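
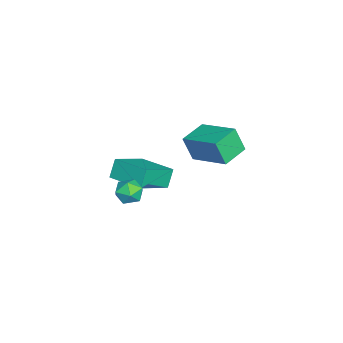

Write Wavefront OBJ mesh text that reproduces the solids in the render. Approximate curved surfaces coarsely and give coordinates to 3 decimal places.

v -1.91 1.179 0.254
v -1.993 0.692 1.531
v -3.12 1.897 0.448
v -3.203 1.41 1.726
v -0.817 2.83 0.954
v -0.9 2.343 2.232
v -2.027 3.548 1.149
v -2.11 3.061 2.426
v -0.18 -0.836 1.371
v 1.151 -1.803 2.281
v 0.787 0.712 1.602
v 2.118 -0.255 2.512
v 0.302 -1.005 0.488
v 1.633 -1.972 1.398
v 1.269 0.543 0.719
v 2.6 -0.424 1.629
v 3.605 -0.163 2.5
v 4.178 -0.574 2.382
v 2.942 -0.926 1.938
v 3.515 -1.337 1.82
v 3.256 -1.265 2.483
v 3.666 -0.794 2.83
v 3.454 -0.706 1.49
v 3.864 -0.235 1.837
v 4.085 -0.91 1.758
v 3.962 -1.256 2.372
v 3.158 -0.244 1.948
v 3.035 -0.59 2.562
f 2 4 1
f 5 2 1
f 1 4 3
f 3 5 1
f 2 8 4
f 6 2 5
f 6 8 2
f 4 8 3
f 7 5 3
f 3 8 7
f 7 6 5
f 8 6 7
f 10 12 9
f 13 10 9
f 9 12 11
f 11 13 9
f 10 16 12
f 14 10 13
f 14 16 10
f 12 16 11
f 15 13 11
f 11 16 15
f 15 14 13
f 16 14 15
f 17 28 22
f 17 22 18
f 17 18 24
f 17 24 27
f 17 27 28
f 18 22 26
f 22 28 21
f 28 27 19
f 27 24 23
f 24 18 25
f 20 26 21
f 20 21 19
f 20 19 23
f 20 23 25
f 20 25 26
f 21 26 22
f 19 21 28
f 23 19 27
f 25 23 24
f 26 25 18



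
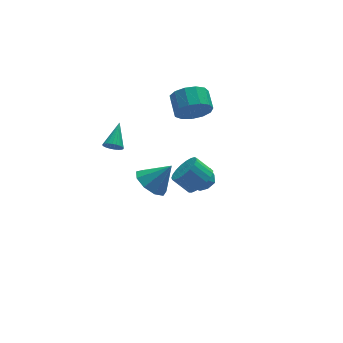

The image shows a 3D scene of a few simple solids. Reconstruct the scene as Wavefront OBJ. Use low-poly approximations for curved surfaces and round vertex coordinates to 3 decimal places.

v -1.505 -4.246 1.549
v -0.918 -4.488 2.228
v -1.647 -3.957 3.049
v -2.235 -3.714 2.371
v -0.782 -4.141 2.124
v -1.511 -3.61 2.945
v -0.771 -3.812 1.921
v -1.5 -3.281 2.742
v -0.887 -3.559 1.653
v -1.616 -3.027 2.474
v -1.111 -3.424 1.368
v -1.84 -2.892 2.189
v -1.402 -3.431 1.114
v -2.131 -2.899 1.935
v -1.711 -3.579 0.935
v -2.44 -3.047 1.756
v -1.985 -3.842 0.862
v -2.714 -3.311 1.684
v -2.176 -4.175 0.909
v -2.905 -3.644 1.73
v -2.251 -4.521 1.066
v -2.98 -3.989 1.887
v -2.197 -4.819 1.306
v -2.926 -4.287 2.128
v -2.023 -5.017 1.589
v -2.752 -4.486 2.41
v -1.76 -5.083 1.865
v -2.489 -4.551 2.686
v -1.453 -5.003 2.086
v -2.182 -4.472 2.907
v -1.155 -4.793 2.215
v -1.884 -4.261 3.036
v -4.356 2.012 0.038
v -3.899 2.004 -0.35
v -3.584 3.228 0.922
v -4.038 2.164 -0.448
v -4.227 2.301 -0.472
v -4.435 2.394 -0.418
v -4.631 2.429 -0.295
v -4.785 2.401 -0.121
v -4.874 2.313 0.077
v -4.884 2.18 0.269
v -4.814 2.021 0.426
v -4.674 1.861 0.524
v -4.486 1.724 0.548
v -4.278 1.631 0.494
v -4.082 1.595 0.371
v -3.928 1.624 0.197
v -3.839 1.711 -0.001
v -3.828 1.845 -0.193
v -0.18 0.634 3.022
v 0.585 0.241 3.692
v 0.725 1.394 4.208
v -0.04 1.786 3.538
v 0.879 0.432 3.187
v 1.018 1.584 3.703
v 0.836 0.687 2.63
v 0.975 1.839 3.146
v 0.471 0.924 2.197
v 0.61 2.077 2.713
v -0.101 1.07 2.026
v 0.039 2.222 2.542
v -0.698 1.077 2.172
v -0.558 2.229 2.687
v -1.13 0.944 2.587
v -0.99 2.096 3.103
v -1.26 0.712 3.14
v -1.121 1.864 3.656
v -1.048 0.455 3.656
v -0.909 1.607 4.172
v -0.56 0.255 3.971
v -0.42 1.407 4.487
v 0.049 0.176 3.984
v 0.188 1.328 4.5
v -3.433 -1.817 -0.12
v -2.675 -2.116 -0.814
v -2.327 -1.983 1.16
v -2.663 -1.389 -0.729
v -3.012 -0.862 -0.359
v -3.558 -0.782 0.122
v -4.045 -1.186 0.49
v -4.245 -1.885 0.572
v -4.066 -2.552 0.33
v -3.59 -2.875 -0.122
v -3.041 -2.703 -0.574
v -0.354 1.246 -3.554
v 0.194 1.723 -2.884
v 0.906 1.177 -4.536
v 1.454 1.654 -3.866
v 1.153 0.729 -3.69
v 0.374 0.772 -3.083
v 0.726 2.128 -4.337
v -0.053 2.171 -3.73
v 0.862 2.268 -3.368
v 1.125 1.403 -2.968
v -0.025 1.497 -4.452
v 0.238 0.632 -4.052
f 2 1 5
f 2 5 3
f 3 5 6
f 3 6 4
f 5 1 7
f 5 7 6
f 6 7 8
f 6 8 4
f 7 1 9
f 7 9 8
f 8 9 10
f 8 10 4
f 9 1 11
f 9 11 10
f 10 11 12
f 10 12 4
f 11 1 13
f 11 13 12
f 12 13 14
f 12 14 4
f 13 1 15
f 13 15 14
f 14 15 16
f 14 16 4
f 15 1 17
f 15 17 16
f 16 17 18
f 16 18 4
f 17 1 19
f 17 19 18
f 18 19 20
f 18 20 4
f 19 1 21
f 19 21 20
f 20 21 22
f 20 22 4
f 21 1 23
f 21 23 22
f 22 23 24
f 22 24 4
f 23 1 25
f 23 25 24
f 24 25 26
f 24 26 4
f 25 1 27
f 25 27 26
f 26 27 28
f 26 28 4
f 27 1 29
f 27 29 28
f 28 29 30
f 28 30 4
f 29 1 31
f 29 31 30
f 30 31 32
f 30 32 4
f 31 1 2
f 31 2 32
f 32 2 3
f 32 3 4
f 34 33 36
f 34 36 35
f 36 33 37
f 36 37 35
f 37 33 38
f 37 38 35
f 38 33 39
f 38 39 35
f 39 33 40
f 39 40 35
f 40 33 41
f 40 41 35
f 41 33 42
f 41 42 35
f 42 33 43
f 42 43 35
f 43 33 44
f 43 44 35
f 44 33 45
f 44 45 35
f 45 33 46
f 45 46 35
f 46 33 47
f 46 47 35
f 47 33 48
f 47 48 35
f 48 33 49
f 48 49 35
f 49 33 50
f 49 50 35
f 50 33 34
f 50 34 35
f 52 51 55
f 52 55 53
f 53 55 56
f 53 56 54
f 55 51 57
f 55 57 56
f 56 57 58
f 56 58 54
f 57 51 59
f 57 59 58
f 58 59 60
f 58 60 54
f 59 51 61
f 59 61 60
f 60 61 62
f 60 62 54
f 61 51 63
f 61 63 62
f 62 63 64
f 62 64 54
f 63 51 65
f 63 65 64
f 64 65 66
f 64 66 54
f 65 51 67
f 65 67 66
f 66 67 68
f 66 68 54
f 67 51 69
f 67 69 68
f 68 69 70
f 68 70 54
f 69 51 71
f 69 71 70
f 70 71 72
f 70 72 54
f 71 51 73
f 71 73 72
f 72 73 74
f 72 74 54
f 73 51 52
f 73 52 74
f 74 52 53
f 74 53 54
f 76 75 78
f 76 78 77
f 78 75 79
f 78 79 77
f 79 75 80
f 79 80 77
f 80 75 81
f 80 81 77
f 81 75 82
f 81 82 77
f 82 75 83
f 82 83 77
f 83 75 84
f 83 84 77
f 84 75 85
f 84 85 77
f 85 75 76
f 85 76 77
f 86 97 91
f 86 91 87
f 86 87 93
f 86 93 96
f 86 96 97
f 87 91 95
f 91 97 90
f 97 96 88
f 96 93 92
f 93 87 94
f 89 95 90
f 89 90 88
f 89 88 92
f 89 92 94
f 89 94 95
f 90 95 91
f 88 90 97
f 92 88 96
f 94 92 93
f 95 94 87



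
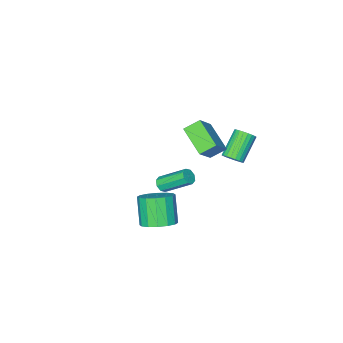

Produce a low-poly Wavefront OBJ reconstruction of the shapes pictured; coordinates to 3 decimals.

v -0.69 1.68 2.26
v -0.947 -0.089 3.158
v -1.52 2.113 2.876
v -1.777 0.344 3.773
v 0.457 2.136 3.487
v 0.2 0.367 4.384
v -0.373 2.569 4.102
v -0.63 0.8 5
v 3.067 1.83 -1.482
v 4.094 1.615 -1.274
v 3.581 0.716 0.331
v 2.553 0.93 0.122
v 3.998 2.103 -1.031
v 3.484 1.204 0.574
v 3.652 2.518 -0.909
v 3.138 1.619 0.696
v 3.149 2.749 -0.941
v 2.636 1.85 0.664
v 2.624 2.733 -1.118
v 2.111 1.834 0.487
v 2.218 2.475 -1.392
v 1.705 1.576 0.213
v 2.039 2.044 -1.691
v 1.526 1.145 -0.086
v 2.136 1.556 -1.934
v 1.622 0.657 -0.329
v 2.482 1.141 -2.056
v 1.968 0.242 -0.451
v 2.984 0.91 -2.024
v 2.471 0.011 -0.419
v 3.509 0.926 -1.847
v 2.996 0.027 -0.242
v 3.915 1.184 -1.573
v 3.402 0.285 0.032
v -2.382 1.609 1.214
v -1.948 1.169 1.498
v -3.283 0.672 2.77
v -3.718 1.111 2.486
v -1.897 1.39 1.637
v -3.233 0.892 2.909
v -1.921 1.643 1.712
v -3.256 1.146 2.984
v -2.014 1.891 1.711
v -3.349 1.394 2.983
v -2.164 2.097 1.634
v -3.499 1.599 2.906
v -2.347 2.228 1.493
v -3.682 1.73 2.766
v -2.535 2.264 1.31
v -3.87 1.767 2.582
v -2.7 2.201 1.112
v -4.035 1.704 2.384
v -2.817 2.048 0.93
v -4.152 1.551 2.202
v -2.867 1.828 0.791
v -4.203 1.33 2.063
v -2.844 1.574 0.716
v -4.179 1.077 1.988
v -2.751 1.326 0.717
v -4.086 0.829 1.989
v -2.601 1.121 0.794
v -3.936 0.623 2.066
v -2.418 0.99 0.934
v -3.753 0.492 2.207
v -2.23 0.953 1.118
v -3.565 0.456 2.39
v -2.065 1.016 1.316
v -3.4 0.519 2.588
v -1.313 -3.577 -4.121
v -1.001 -3.754 -3.678
v -1.936 -2.34 -2.455
v -2.247 -2.163 -2.899
v -0.807 -3.433 -3.901
v -1.742 -2.019 -2.678
v -0.909 -3.197 -4.253
v -1.844 -1.783 -3.03
v -1.247 -3.183 -4.528
v -2.182 -1.769 -3.305
v -1.624 -3.4 -4.565
v -2.559 -1.986 -3.342
v -1.818 -3.721 -4.342
v -2.753 -2.307 -3.119
v -1.716 -3.957 -3.99
v -2.651 -2.543 -2.767
v -1.378 -3.971 -3.715
v -2.313 -2.557 -2.492
f 2 4 1
f 5 2 1
f 1 4 3
f 3 5 1
f 2 8 4
f 6 2 5
f 6 8 2
f 4 8 3
f 7 5 3
f 3 8 7
f 7 6 5
f 8 6 7
f 10 9 13
f 10 13 11
f 11 13 14
f 11 14 12
f 13 9 15
f 13 15 14
f 14 15 16
f 14 16 12
f 15 9 17
f 15 17 16
f 16 17 18
f 16 18 12
f 17 9 19
f 17 19 18
f 18 19 20
f 18 20 12
f 19 9 21
f 19 21 20
f 20 21 22
f 20 22 12
f 21 9 23
f 21 23 22
f 22 23 24
f 22 24 12
f 23 9 25
f 23 25 24
f 24 25 26
f 24 26 12
f 25 9 27
f 25 27 26
f 26 27 28
f 26 28 12
f 27 9 29
f 27 29 28
f 28 29 30
f 28 30 12
f 29 9 31
f 29 31 30
f 30 31 32
f 30 32 12
f 31 9 33
f 31 33 32
f 32 33 34
f 32 34 12
f 33 9 10
f 33 10 34
f 34 10 11
f 34 11 12
f 36 35 39
f 36 39 37
f 37 39 40
f 37 40 38
f 39 35 41
f 39 41 40
f 40 41 42
f 40 42 38
f 41 35 43
f 41 43 42
f 42 43 44
f 42 44 38
f 43 35 45
f 43 45 44
f 44 45 46
f 44 46 38
f 45 35 47
f 45 47 46
f 46 47 48
f 46 48 38
f 47 35 49
f 47 49 48
f 48 49 50
f 48 50 38
f 49 35 51
f 49 51 50
f 50 51 52
f 50 52 38
f 51 35 53
f 51 53 52
f 52 53 54
f 52 54 38
f 53 35 55
f 53 55 54
f 54 55 56
f 54 56 38
f 55 35 57
f 55 57 56
f 56 57 58
f 56 58 38
f 57 35 59
f 57 59 58
f 58 59 60
f 58 60 38
f 59 35 61
f 59 61 60
f 60 61 62
f 60 62 38
f 61 35 63
f 61 63 62
f 62 63 64
f 62 64 38
f 63 35 65
f 63 65 64
f 64 65 66
f 64 66 38
f 65 35 67
f 65 67 66
f 66 67 68
f 66 68 38
f 67 35 36
f 67 36 68
f 68 36 37
f 68 37 38
f 70 69 73
f 70 73 71
f 71 73 74
f 71 74 72
f 73 69 75
f 73 75 74
f 74 75 76
f 74 76 72
f 75 69 77
f 75 77 76
f 76 77 78
f 76 78 72
f 77 69 79
f 77 79 78
f 78 79 80
f 78 80 72
f 79 69 81
f 79 81 80
f 80 81 82
f 80 82 72
f 81 69 83
f 81 83 82
f 82 83 84
f 82 84 72
f 83 69 85
f 83 85 84
f 84 85 86
f 84 86 72
f 85 69 70
f 85 70 86
f 86 70 71
f 86 71 72



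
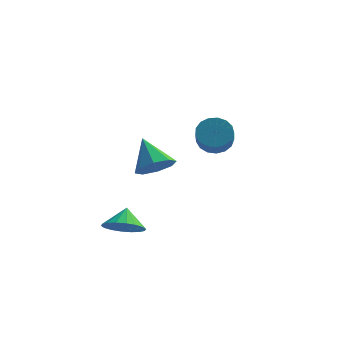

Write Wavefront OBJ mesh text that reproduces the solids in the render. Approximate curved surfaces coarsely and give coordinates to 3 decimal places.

v -0.95 0.123 -0.078
v -0.238 -0.146 0.631
v -1.87 1.157 1.238
v -0.044 0.521 0.242
v -0.381 0.955 -0.334
v -1.051 0.901 -0.76
v -1.662 0.392 -0.787
v -1.856 -0.275 -0.398
v -1.519 -0.709 0.178
v -0.849 -0.655 0.604
v -1.459 -3.713 -2.123
v -0.899 -3.067 -2.697
v -1.521 -2.907 -1.277
v -1.328 -2.968 -2.822
v -1.784 -3.016 -2.809
v -2.175 -3.203 -2.66
v -2.425 -3.49 -2.405
v -2.483 -3.822 -2.094
v -2.339 -4.132 -1.788
v -2.02 -4.359 -1.549
v -1.59 -4.458 -1.424
v -1.135 -4.409 -1.437
v -0.743 -4.222 -1.586
v -0.494 -3.935 -1.842
v -0.436 -3.604 -2.153
v -0.58 -3.294 -2.458
v 2.319 -1.857 3.131
v 2.869 -2.203 2.567
v 3.131 -3.448 3.585
v 2.581 -3.103 4.149
v 3.106 -1.961 2.801
v 3.368 -3.207 3.819
v 3.164 -1.696 3.11
v 3.426 -2.942 4.129
v 3.027 -1.468 3.425
v 3.289 -2.713 4.443
v 2.729 -1.329 3.671
v 2.991 -2.574 4.69
v 2.336 -1.311 3.794
v 2.598 -2.556 4.813
v 1.94 -1.418 3.765
v 2.202 -2.663 4.784
v 1.63 -1.626 3.591
v 1.892 -2.871 4.61
v 1.479 -1.887 3.311
v 1.741 -3.132 4.33
v 1.519 -2.141 2.99
v 1.781 -3.386 4.008
v 1.743 -2.33 2.701
v 2.005 -3.575 3.719
v 2.099 -2.411 2.51
v 2.361 -3.656 3.529
v 2.505 -2.365 2.462
v 2.767 -3.61 3.481
f 2 1 4
f 2 4 3
f 4 1 5
f 4 5 3
f 5 1 6
f 5 6 3
f 6 1 7
f 6 7 3
f 7 1 8
f 7 8 3
f 8 1 9
f 8 9 3
f 9 1 10
f 9 10 3
f 10 1 2
f 10 2 3
f 12 11 14
f 12 14 13
f 14 11 15
f 14 15 13
f 15 11 16
f 15 16 13
f 16 11 17
f 16 17 13
f 17 11 18
f 17 18 13
f 18 11 19
f 18 19 13
f 19 11 20
f 19 20 13
f 20 11 21
f 20 21 13
f 21 11 22
f 21 22 13
f 22 11 23
f 22 23 13
f 23 11 24
f 23 24 13
f 24 11 25
f 24 25 13
f 25 11 26
f 25 26 13
f 26 11 12
f 26 12 13
f 28 27 31
f 28 31 29
f 29 31 32
f 29 32 30
f 31 27 33
f 31 33 32
f 32 33 34
f 32 34 30
f 33 27 35
f 33 35 34
f 34 35 36
f 34 36 30
f 35 27 37
f 35 37 36
f 36 37 38
f 36 38 30
f 37 27 39
f 37 39 38
f 38 39 40
f 38 40 30
f 39 27 41
f 39 41 40
f 40 41 42
f 40 42 30
f 41 27 43
f 41 43 42
f 42 43 44
f 42 44 30
f 43 27 45
f 43 45 44
f 44 45 46
f 44 46 30
f 45 27 47
f 45 47 46
f 46 47 48
f 46 48 30
f 47 27 49
f 47 49 48
f 48 49 50
f 48 50 30
f 49 27 51
f 49 51 50
f 50 51 52
f 50 52 30
f 51 27 53
f 51 53 52
f 52 53 54
f 52 54 30
f 53 27 28
f 53 28 54
f 54 28 29
f 54 29 30



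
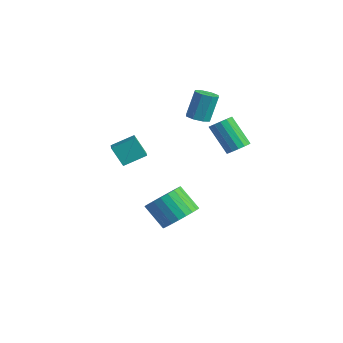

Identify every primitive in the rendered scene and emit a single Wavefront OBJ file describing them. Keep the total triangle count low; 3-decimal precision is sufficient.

v 3.145 -4.603 2.376
v 3.631 -3.606 2.884
v 2.383 -4.017 1.953
v 2.869 -3.02 2.461
v 3.791 -4.44 1.439
v 4.277 -3.443 1.947
v 3.029 -3.854 1.016
v 3.515 -2.857 1.524
v 2.241 1.44 1.555
v 2.819 1.679 1.477
v 2.756 2.3 2.906
v 2.179 2.06 2.985
v 2.472 1.981 1.33
v 2.41 2.602 2.76
v 1.991 1.966 1.316
v 1.928 2.586 2.746
v 1.656 1.642 1.441
v 1.593 2.263 2.871
v 1.664 1.2 1.634
v 1.601 1.821 3.063
v 2.01 0.898 1.78
v 1.948 1.519 3.21
v 2.492 0.914 1.794
v 2.429 1.534 3.224
v 2.827 1.237 1.669
v 2.764 1.858 3.099
v 3.819 2.653 -0.343
v 4.3 2.592 0.075
v 3.102 2.486 1.44
v 2.621 2.547 1.023
v 4.247 2.918 0.053
v 3.048 2.812 1.418
v 4.078 3.173 -0.075
v 2.88 3.067 1.291
v 3.841 3.289 -0.275
v 2.642 3.183 1.091
v 3.597 3.234 -0.492
v 2.399 3.128 0.873
v 3.413 3.024 -0.67
v 2.215 2.918 0.695
v 3.338 2.714 -0.76
v 2.14 2.608 0.605
v 3.392 2.388 -0.738
v 2.193 2.282 0.627
v 3.56 2.133 -0.611
v 2.362 2.027 0.755
v 3.798 2.017 -0.411
v 2.599 1.911 0.955
v 4.041 2.072 -0.193
v 2.843 1.966 1.172
v 4.225 2.282 -0.015
v 3.027 2.176 1.35
v 3.82 -0.997 -3.676
v 4.535 -0.911 -2.926
v 3.435 -1.118 -1.854
v 2.72 -1.203 -2.604
v 4.42 -0.525 -2.969
v 3.32 -0.731 -1.898
v 4.213 -0.21 -3.121
v 3.113 -0.416 -2.049
v 3.947 -0.015 -3.357
v 2.846 -0.222 -2.285
v 3.661 0.03 -3.641
v 2.561 -0.176 -2.569
v 3.4 -0.08 -3.931
v 2.299 -0.287 -2.859
v 3.202 -0.331 -4.182
v 2.102 -0.537 -3.11
v 3.099 -0.683 -4.356
v 1.998 -0.889 -3.284
v 3.105 -1.082 -4.426
v 2.005 -1.289 -3.354
v 3.22 -1.469 -4.382
v 2.12 -1.675 -3.311
v 3.427 -1.784 -4.231
v 2.327 -1.99 -3.159
v 3.694 -1.978 -3.995
v 2.593 -2.185 -2.923
v 3.979 -2.024 -3.711
v 2.879 -2.23 -2.639
v 4.241 -1.913 -3.421
v 3.14 -2.12 -2.349
v 4.438 -1.663 -3.17
v 3.338 -1.869 -2.098
v 4.542 -1.311 -2.996
v 3.441 -1.517 -1.924
f 2 4 1
f 5 2 1
f 1 4 3
f 3 5 1
f 2 8 4
f 6 2 5
f 6 8 2
f 4 8 3
f 7 5 3
f 3 8 7
f 7 6 5
f 8 6 7
f 10 9 13
f 10 13 11
f 11 13 14
f 11 14 12
f 13 9 15
f 13 15 14
f 14 15 16
f 14 16 12
f 15 9 17
f 15 17 16
f 16 17 18
f 16 18 12
f 17 9 19
f 17 19 18
f 18 19 20
f 18 20 12
f 19 9 21
f 19 21 20
f 20 21 22
f 20 22 12
f 21 9 23
f 21 23 22
f 22 23 24
f 22 24 12
f 23 9 25
f 23 25 24
f 24 25 26
f 24 26 12
f 25 9 10
f 25 10 26
f 26 10 11
f 26 11 12
f 28 27 31
f 28 31 29
f 29 31 32
f 29 32 30
f 31 27 33
f 31 33 32
f 32 33 34
f 32 34 30
f 33 27 35
f 33 35 34
f 34 35 36
f 34 36 30
f 35 27 37
f 35 37 36
f 36 37 38
f 36 38 30
f 37 27 39
f 37 39 38
f 38 39 40
f 38 40 30
f 39 27 41
f 39 41 40
f 40 41 42
f 40 42 30
f 41 27 43
f 41 43 42
f 42 43 44
f 42 44 30
f 43 27 45
f 43 45 44
f 44 45 46
f 44 46 30
f 45 27 47
f 45 47 46
f 46 47 48
f 46 48 30
f 47 27 49
f 47 49 48
f 48 49 50
f 48 50 30
f 49 27 51
f 49 51 50
f 50 51 52
f 50 52 30
f 51 27 28
f 51 28 52
f 52 28 29
f 52 29 30
f 54 53 57
f 54 57 55
f 55 57 58
f 55 58 56
f 57 53 59
f 57 59 58
f 58 59 60
f 58 60 56
f 59 53 61
f 59 61 60
f 60 61 62
f 60 62 56
f 61 53 63
f 61 63 62
f 62 63 64
f 62 64 56
f 63 53 65
f 63 65 64
f 64 65 66
f 64 66 56
f 65 53 67
f 65 67 66
f 66 67 68
f 66 68 56
f 67 53 69
f 67 69 68
f 68 69 70
f 68 70 56
f 69 53 71
f 69 71 70
f 70 71 72
f 70 72 56
f 71 53 73
f 71 73 72
f 72 73 74
f 72 74 56
f 73 53 75
f 73 75 74
f 74 75 76
f 74 76 56
f 75 53 77
f 75 77 76
f 76 77 78
f 76 78 56
f 77 53 79
f 77 79 78
f 78 79 80
f 78 80 56
f 79 53 81
f 79 81 80
f 80 81 82
f 80 82 56
f 81 53 83
f 81 83 82
f 82 83 84
f 82 84 56
f 83 53 85
f 83 85 84
f 84 85 86
f 84 86 56
f 85 53 54
f 85 54 86
f 86 54 55
f 86 55 56



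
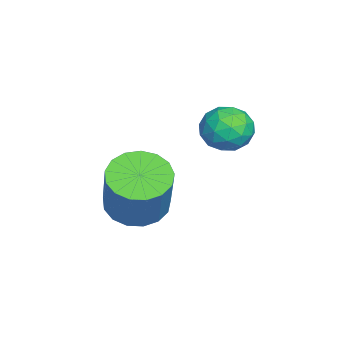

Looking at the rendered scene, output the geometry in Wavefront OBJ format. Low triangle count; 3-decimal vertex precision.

v -3.047 0.268 -0.767
v -2.462 1.003 -1.189
v -1.447 1.247 0.645
v -2.033 0.512 1.067
v -2.848 1.249 -1.008
v -1.834 1.494 0.826
v -3.281 1.271 -0.771
v -2.266 1.515 1.062
v -3.659 1.063 -0.534
v -2.644 1.307 1.3
v -3.898 0.673 -0.35
v -2.883 0.917 1.484
v -3.942 0.19 -0.262
v -2.927 0.434 1.572
v -3.781 -0.275 -0.289
v -2.766 -0.031 1.545
v -3.451 -0.616 -0.426
v -2.437 -0.372 1.408
v -3.03 -0.754 -0.641
v -2.015 -0.51 1.193
v -2.612 -0.658 -0.884
v -1.597 -0.414 0.949
v -2.294 -0.35 -1.101
v -1.28 -0.106 0.732
v -2.149 0.1 -1.242
v -1.134 0.344 0.592
v -2.209 0.588 -1.273
v -1.195 0.832 0.561
v -2.676 3.519 3.526
v -1.983 3.493 2.998
v -3.297 2.507 2.762
v -2.604 2.481 2.234
v -2.537 2.195 3.056
v -2.153 2.821 3.528
v -3.127 3.179 2.232
v -2.743 3.805 2.704
v -2.261 3.283 2.198
v -1.896 2.675 2.707
v -3.384 3.325 3.053
v -3.019 2.717 3.562
v -2.275 3.595 3.329
v -3.005 2.405 2.431
v -2.966 2.237 2.914
v -2.558 2.222 2.603
v -2.375 3.2 3.641
v -1.967 3.185 3.33
v -2.293 2.422 3.364
v -3.313 2.815 2.43
v -2.905 2.8 2.119
v -2.722 3.778 3.157
v -2.314 3.763 2.846
v -2.987 3.578 2.396
v -2.031 3.456 2.548
v -2.396 2.861 2.099
v -2.704 3.271 2.098
v -2.478 3.639 2.376
v -1.817 3.099 2.847
v -2.181 2.504 2.398
v -2.142 2.336 2.881
v -1.917 2.704 3.159
v -1.98 2.975 2.377
v -3.099 3.496 3.362
v -3.463 2.901 2.913
v -3.363 3.296 2.601
v -3.138 3.664 2.879
v -2.884 3.139 3.661
v -3.249 2.544 3.212
v -2.802 2.361 3.384
v -2.576 2.729 3.662
v -3.3 3.025 3.383
f 2 1 5
f 2 5 3
f 3 5 6
f 3 6 4
f 5 1 7
f 5 7 6
f 6 7 8
f 6 8 4
f 7 1 9
f 7 9 8
f 8 9 10
f 8 10 4
f 9 1 11
f 9 11 10
f 10 11 12
f 10 12 4
f 11 1 13
f 11 13 12
f 12 13 14
f 12 14 4
f 13 1 15
f 13 15 14
f 14 15 16
f 14 16 4
f 15 1 17
f 15 17 16
f 16 17 18
f 16 18 4
f 17 1 19
f 17 19 18
f 18 19 20
f 18 20 4
f 19 1 21
f 19 21 20
f 20 21 22
f 20 22 4
f 21 1 23
f 21 23 22
f 22 23 24
f 22 24 4
f 23 1 25
f 23 25 24
f 24 25 26
f 24 26 4
f 25 1 27
f 25 27 26
f 26 27 28
f 26 28 4
f 27 1 2
f 27 2 28
f 28 2 3
f 28 3 4
f 29 66 45
f 66 40 69
f 45 69 34
f 66 69 45
f 29 45 41
f 45 34 46
f 41 46 30
f 45 46 41
f 29 41 50
f 41 30 51
f 50 51 36
f 41 51 50
f 29 50 62
f 50 36 65
f 62 65 39
f 50 65 62
f 29 62 66
f 62 39 70
f 66 70 40
f 62 70 66
f 30 46 57
f 46 34 60
f 57 60 38
f 46 60 57
f 34 69 47
f 69 40 68
f 47 68 33
f 69 68 47
f 40 70 67
f 70 39 63
f 67 63 31
f 70 63 67
f 39 65 64
f 65 36 52
f 64 52 35
f 65 52 64
f 36 51 56
f 51 30 53
f 56 53 37
f 51 53 56
f 32 58 44
f 58 38 59
f 44 59 33
f 58 59 44
f 32 44 42
f 44 33 43
f 42 43 31
f 44 43 42
f 32 42 49
f 42 31 48
f 49 48 35
f 42 48 49
f 32 49 54
f 49 35 55
f 54 55 37
f 49 55 54
f 32 54 58
f 54 37 61
f 58 61 38
f 54 61 58
f 33 59 47
f 59 38 60
f 47 60 34
f 59 60 47
f 31 43 67
f 43 33 68
f 67 68 40
f 43 68 67
f 35 48 64
f 48 31 63
f 64 63 39
f 48 63 64
f 37 55 56
f 55 35 52
f 56 52 36
f 55 52 56
f 38 61 57
f 61 37 53
f 57 53 30
f 61 53 57



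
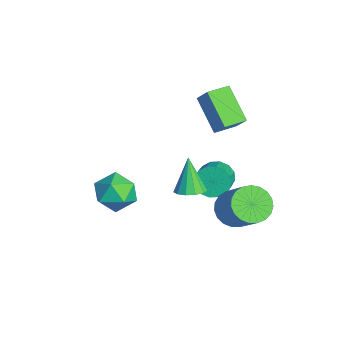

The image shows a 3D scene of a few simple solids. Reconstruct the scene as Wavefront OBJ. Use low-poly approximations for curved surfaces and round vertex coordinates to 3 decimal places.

v 1.607 -1.495 -2.708
v 2.47 -1.558 -2.022
v 1.99 -3.122 -3.338
v 2.853 -3.185 -2.652
v 1.826 -3.208 -2.25
v 1.589 -2.203 -1.86
v 2.871 -2.477 -3.5
v 2.634 -1.472 -3.11
v 3.251 -2.165 -2.512
v 2.605 -2.616 -1.739
v 1.855 -2.064 -3.621
v 1.209 -2.515 -2.848
v 0.77 2.608 -3.9
v 1.274 3.153 -4.334
v 2.335 2.697 -3.674
v 1.83 2.152 -3.24
v 1.146 3.378 -3.972
v 2.207 2.922 -3.312
v 0.917 3.397 -3.59
v 1.978 2.94 -2.931
v 0.648 3.205 -3.292
v 1.709 2.748 -2.632
v 0.412 2.852 -3.156
v 1.473 2.396 -2.497
v 0.272 2.435 -3.22
v 1.333 1.978 -2.561
v 0.265 2.063 -3.466
v 1.326 1.607 -2.806
v 0.393 1.838 -3.828
v 1.454 1.382 -3.168
v 0.622 1.82 -4.209
v 1.683 1.363 -3.55
v 0.891 2.012 -4.508
v 1.952 1.555 -3.848
v 1.127 2.364 -4.643
v 2.188 1.908 -3.984
v 1.267 2.782 -4.579
v 2.328 2.325 -3.92
v 3.067 2.877 -4.202
v 3.673 2.197 -4.59
v 5.08 2.584 -3.065
v 4.473 3.263 -2.678
v 3.792 2.539 -4.786
v 5.198 2.926 -3.261
v 3.785 2.939 -4.881
v 5.191 3.326 -3.356
v 3.654 3.329 -4.859
v 5.06 3.716 -3.334
v 3.421 3.64 -4.723
v 4.828 4.027 -3.199
v 3.127 3.82 -4.497
v 4.534 4.207 -2.973
v 2.823 3.836 -4.221
v 4.229 4.223 -2.696
v 2.561 3.686 -3.941
v 3.967 4.073 -2.416
v 2.386 3.396 -3.706
v 3.792 3.783 -2.182
v 2.329 3.017 -3.557
v 3.736 3.404 -2.033
v 2.4 2.613 -3.52
v 3.806 3 -1.995
v 2.586 2.255 -3.6
v 3.992 2.642 -2.076
v 2.855 2.004 -3.785
v 4.261 2.391 -2.261
v 3.161 1.904 -4.042
v 4.567 2.291 -2.518
v 3.45 1.972 -4.327
v 4.857 2.359 -2.802
v -1.449 2.204 -0.031
v -0.66 2.489 0.988
v -1.801 3.309 -0.067
v -1.012 3.594 0.952
v 0.072 2.646 -1.332
v 0.861 2.931 -0.313
v -0.28 3.751 -1.368
v 0.509 4.036 -0.349
v 3.383 0.761 -2.189
v 3.929 1.219 -1.955
v 2.617 0.839 -0.551
v 3.624 1.467 -2.11
v 3.242 1.491 -2.29
v 2.905 1.283 -2.437
v 2.72 0.909 -2.506
v 2.745 0.489 -2.474
v 2.973 0.155 -2.352
v 3.331 0.013 -2.178
v 3.706 0.109 -2.007
v 3.978 0.412 -1.894
v 4.061 0.826 -1.875
f 1 12 6
f 1 6 2
f 1 2 8
f 1 8 11
f 1 11 12
f 2 6 10
f 6 12 5
f 12 11 3
f 11 8 7
f 8 2 9
f 4 10 5
f 4 5 3
f 4 3 7
f 4 7 9
f 4 9 10
f 5 10 6
f 3 5 12
f 7 3 11
f 9 7 8
f 10 9 2
f 14 13 17
f 14 17 15
f 15 17 18
f 15 18 16
f 17 13 19
f 17 19 18
f 18 19 20
f 18 20 16
f 19 13 21
f 19 21 20
f 20 21 22
f 20 22 16
f 21 13 23
f 21 23 22
f 22 23 24
f 22 24 16
f 23 13 25
f 23 25 24
f 24 25 26
f 24 26 16
f 25 13 27
f 25 27 26
f 26 27 28
f 26 28 16
f 27 13 29
f 27 29 28
f 28 29 30
f 28 30 16
f 29 13 31
f 29 31 30
f 30 31 32
f 30 32 16
f 31 13 33
f 31 33 32
f 32 33 34
f 32 34 16
f 33 13 35
f 33 35 34
f 34 35 36
f 34 36 16
f 35 13 37
f 35 37 36
f 36 37 38
f 36 38 16
f 37 13 14
f 37 14 38
f 38 14 15
f 38 15 16
f 40 39 43
f 40 43 41
f 41 43 44
f 41 44 42
f 43 39 45
f 43 45 44
f 44 45 46
f 44 46 42
f 45 39 47
f 45 47 46
f 46 47 48
f 46 48 42
f 47 39 49
f 47 49 48
f 48 49 50
f 48 50 42
f 49 39 51
f 49 51 50
f 50 51 52
f 50 52 42
f 51 39 53
f 51 53 52
f 52 53 54
f 52 54 42
f 53 39 55
f 53 55 54
f 54 55 56
f 54 56 42
f 55 39 57
f 55 57 56
f 56 57 58
f 56 58 42
f 57 39 59
f 57 59 58
f 58 59 60
f 58 60 42
f 59 39 61
f 59 61 60
f 60 61 62
f 60 62 42
f 61 39 63
f 61 63 62
f 62 63 64
f 62 64 42
f 63 39 65
f 63 65 64
f 64 65 66
f 64 66 42
f 65 39 67
f 65 67 66
f 66 67 68
f 66 68 42
f 67 39 69
f 67 69 68
f 68 69 70
f 68 70 42
f 69 39 40
f 69 40 70
f 70 40 41
f 70 41 42
f 72 74 71
f 75 72 71
f 71 74 73
f 73 75 71
f 72 78 74
f 76 72 75
f 76 78 72
f 74 78 73
f 77 75 73
f 73 78 77
f 77 76 75
f 78 76 77
f 80 79 82
f 80 82 81
f 82 79 83
f 82 83 81
f 83 79 84
f 83 84 81
f 84 79 85
f 84 85 81
f 85 79 86
f 85 86 81
f 86 79 87
f 86 87 81
f 87 79 88
f 87 88 81
f 88 79 89
f 88 89 81
f 89 79 90
f 89 90 81
f 90 79 91
f 90 91 81
f 91 79 80
f 91 80 81



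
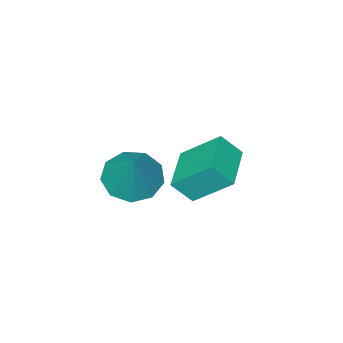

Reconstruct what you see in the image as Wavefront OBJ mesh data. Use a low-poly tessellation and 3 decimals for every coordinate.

v -3.268 -1.253 -4.191
v -2.763 -1.785 -3.385
v -3.933 -0.024 -2.962
v -3.427 -0.557 -2.156
v -1.833 -0.243 -4.424
v -1.327 -0.776 -3.618
v -2.497 0.985 -3.195
v -1.992 0.453 -2.389
v 0.544 -0.557 -2.002
v 1.376 -1.163 -2.028
v 1.216 0.297 -0.418
v 1.495 -0.574 -2.396
v 1.169 0.023 -2.58
v 0.55 0.349 -2.492
v -0.071 0.251 -2.175
v -0.405 -0.224 -1.777
v -0.295 -0.855 -1.484
v 0.207 -1.347 -1.433
v 0.867 -1.468 -1.648
f 2 4 1
f 5 2 1
f 1 4 3
f 3 5 1
f 2 8 4
f 6 2 5
f 6 8 2
f 4 8 3
f 7 5 3
f 3 8 7
f 7 6 5
f 8 6 7
f 10 9 12
f 10 12 11
f 12 9 13
f 12 13 11
f 13 9 14
f 13 14 11
f 14 9 15
f 14 15 11
f 15 9 16
f 15 16 11
f 16 9 17
f 16 17 11
f 17 9 18
f 17 18 11
f 18 9 19
f 18 19 11
f 19 9 10
f 19 10 11



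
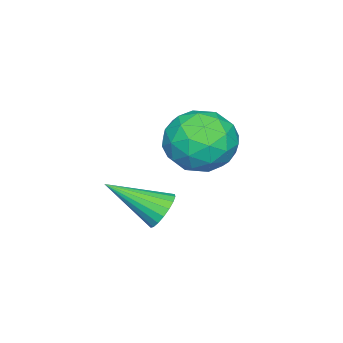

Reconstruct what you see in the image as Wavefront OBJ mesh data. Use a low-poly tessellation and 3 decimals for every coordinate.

v -2.088 -0.563 -1.252
v -1.461 -0.749 -2.219
v -1.239 -2.031 -0.421
v -0.612 -2.217 -1.388
v -0.413 -1.269 -0.737
v -0.938 -0.362 -1.25
v -1.762 -2.418 -1.39
v -2.287 -1.511 -1.903
v -1.26 -1.895 -2.304
v -0.427 -1.185 -1.901
v -2.273 -1.595 -0.739
v -1.44 -0.885 -0.336
v -1.849 -0.527 -1.808
v -0.851 -2.253 -0.832
v -0.734 -1.696 -0.449
v -0.366 -1.805 -1.017
v -1.541 -0.3 -1.239
v -1.173 -0.409 -1.808
v -0.557 -0.714 -0.936
v -1.527 -2.371 -0.832
v -1.159 -2.48 -1.401
v -2.334 -0.975 -1.623
v -1.966 -1.084 -2.191
v -2.143 -2.066 -1.704
v -1.363 -1.31 -2.427
v -0.864 -2.173 -1.939
v -1.539 -2.291 -1.939
v -1.848 -1.758 -2.241
v -0.873 -0.893 -2.19
v -0.374 -1.755 -1.702
v -0.257 -1.198 -1.319
v -0.565 -0.665 -1.621
v -0.755 -1.566 -2.24
v -2.326 -1.025 -0.938
v -1.827 -1.887 -0.45
v -2.135 -2.115 -1.019
v -2.443 -1.582 -1.321
v -1.836 -0.607 -0.701
v -1.337 -1.47 -0.213
v -0.852 -1.022 -0.399
v -1.161 -0.489 -0.701
v -1.945 -1.214 -0.4
v -1.104 -2.466 -4.393
v -0.534 -2.125 -4.206
v -0.496 -4.034 -3.387
v -0.731 -2.057 -3.981
v -1.002 -2.07 -3.837
v -1.294 -2.161 -3.804
v -1.547 -2.313 -3.887
v -1.713 -2.495 -4.071
v -1.758 -2.671 -4.318
v -1.673 -2.807 -4.581
v -1.476 -2.875 -4.806
v -1.205 -2.862 -4.949
v -0.914 -2.77 -4.982
v -0.66 -2.619 -4.899
v -0.494 -2.437 -4.716
v -0.449 -2.26 -4.468
f 1 38 17
f 38 12 41
f 17 41 6
f 38 41 17
f 1 17 13
f 17 6 18
f 13 18 2
f 17 18 13
f 1 13 22
f 13 2 23
f 22 23 8
f 13 23 22
f 1 22 34
f 22 8 37
f 34 37 11
f 22 37 34
f 1 34 38
f 34 11 42
f 38 42 12
f 34 42 38
f 2 18 29
f 18 6 32
f 29 32 10
f 18 32 29
f 6 41 19
f 41 12 40
f 19 40 5
f 41 40 19
f 12 42 39
f 42 11 35
f 39 35 3
f 42 35 39
f 11 37 36
f 37 8 24
f 36 24 7
f 37 24 36
f 8 23 28
f 23 2 25
f 28 25 9
f 23 25 28
f 4 30 16
f 30 10 31
f 16 31 5
f 30 31 16
f 4 16 14
f 16 5 15
f 14 15 3
f 16 15 14
f 4 14 21
f 14 3 20
f 21 20 7
f 14 20 21
f 4 21 26
f 21 7 27
f 26 27 9
f 21 27 26
f 4 26 30
f 26 9 33
f 30 33 10
f 26 33 30
f 5 31 19
f 31 10 32
f 19 32 6
f 31 32 19
f 3 15 39
f 15 5 40
f 39 40 12
f 15 40 39
f 7 20 36
f 20 3 35
f 36 35 11
f 20 35 36
f 9 27 28
f 27 7 24
f 28 24 8
f 27 24 28
f 10 33 29
f 33 9 25
f 29 25 2
f 33 25 29
f 44 43 46
f 44 46 45
f 46 43 47
f 46 47 45
f 47 43 48
f 47 48 45
f 48 43 49
f 48 49 45
f 49 43 50
f 49 50 45
f 50 43 51
f 50 51 45
f 51 43 52
f 51 52 45
f 52 43 53
f 52 53 45
f 53 43 54
f 53 54 45
f 54 43 55
f 54 55 45
f 55 43 56
f 55 56 45
f 56 43 57
f 56 57 45
f 57 43 58
f 57 58 45
f 58 43 44
f 58 44 45



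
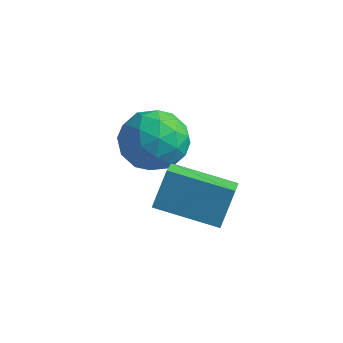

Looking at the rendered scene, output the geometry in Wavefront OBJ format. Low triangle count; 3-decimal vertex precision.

v 0.983 -4.066 -0.463
v 1.268 -4.814 -0.009
v 1.056 -3.414 0.565
v 1.341 -4.162 1.019
v 2.739 -3.638 -0.859
v 3.024 -4.386 -0.405
v 2.812 -2.986 0.169
v 3.097 -3.734 0.623
v -0.474 -0.951 -0.887
v 0.475 -1.299 -0.559
v -1.215 -2.361 -0.241
v -0.266 -2.709 0.087
v -0.711 -1.863 0.55
v -0.253 -0.992 0.151
v -0.487 -2.668 -0.951
v -0.029 -1.797 -1.35
v 0.466 -2.361 -0.599
v 0.328 -1.863 0.329
v -1.068 -1.797 -1.129
v -1.206 -1.299 -0.201
v 0.066 -1.001 -0.779
v -0.806 -2.659 -0.021
v -1.067 -2.161 0.252
v -0.509 -2.366 0.445
v -0.362 -0.821 -0.362
v 0.195 -1.025 -0.169
v -0.501 -1.357 0.483
v -0.935 -2.635 -0.631
v -0.378 -2.839 -0.438
v -0.231 -1.294 -1.245
v 0.327 -1.499 -1.052
v -0.239 -2.303 -1.283
v 0.618 -1.83 -0.61
v 0.182 -2.658 -0.231
v 0.053 -2.634 -0.841
v 0.322 -2.122 -1.075
v 0.537 -1.537 -0.065
v 0.101 -2.366 0.315
v -0.16 -1.869 0.587
v 0.109 -1.357 0.353
v 0.532 -2.161 -0.088
v -0.841 -1.294 -1.115
v -1.277 -2.123 -0.735
v -0.849 -2.303 -1.153
v -0.58 -1.791 -1.387
v -0.922 -1.002 -0.569
v -1.358 -1.83 -0.19
v -1.062 -1.538 0.275
v -0.793 -1.026 0.041
v -1.272 -1.499 -0.712
f 2 4 1
f 5 2 1
f 1 4 3
f 3 5 1
f 2 8 4
f 6 2 5
f 6 8 2
f 4 8 3
f 7 5 3
f 3 8 7
f 7 6 5
f 8 6 7
f 9 46 25
f 46 20 49
f 25 49 14
f 46 49 25
f 9 25 21
f 25 14 26
f 21 26 10
f 25 26 21
f 9 21 30
f 21 10 31
f 30 31 16
f 21 31 30
f 9 30 42
f 30 16 45
f 42 45 19
f 30 45 42
f 9 42 46
f 42 19 50
f 46 50 20
f 42 50 46
f 10 26 37
f 26 14 40
f 37 40 18
f 26 40 37
f 14 49 27
f 49 20 48
f 27 48 13
f 49 48 27
f 20 50 47
f 50 19 43
f 47 43 11
f 50 43 47
f 19 45 44
f 45 16 32
f 44 32 15
f 45 32 44
f 16 31 36
f 31 10 33
f 36 33 17
f 31 33 36
f 12 38 24
f 38 18 39
f 24 39 13
f 38 39 24
f 12 24 22
f 24 13 23
f 22 23 11
f 24 23 22
f 12 22 29
f 22 11 28
f 29 28 15
f 22 28 29
f 12 29 34
f 29 15 35
f 34 35 17
f 29 35 34
f 12 34 38
f 34 17 41
f 38 41 18
f 34 41 38
f 13 39 27
f 39 18 40
f 27 40 14
f 39 40 27
f 11 23 47
f 23 13 48
f 47 48 20
f 23 48 47
f 15 28 44
f 28 11 43
f 44 43 19
f 28 43 44
f 17 35 36
f 35 15 32
f 36 32 16
f 35 32 36
f 18 41 37
f 41 17 33
f 37 33 10
f 41 33 37



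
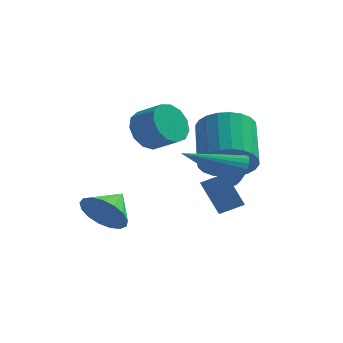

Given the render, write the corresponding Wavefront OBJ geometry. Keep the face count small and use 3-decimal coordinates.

v -2.473 0.957 -3.643
v -1.703 0.955 -4.146
v -2.127 1.943 -3.117
v -1.987 1.186 -4.39
v -2.383 1.364 -4.464
v -2.8 1.449 -4.349
v -3.141 1.422 -4.073
v -3.33 1.288 -3.698
v -3.323 1.078 -3.311
v -3.12 0.841 -3
v -2.77 0.63 -2.836
v -2.352 0.494 -2.858
v -1.961 0.465 -3.059
v -1.688 0.548 -3.394
v -1.595 0.725 -3.787
v 1.117 3.167 -1.869
v 1.625 3.779 -2.523
v 1.171 5.326 -1.426
v 0.663 4.713 -0.771
v 1.255 3.784 -2.681
v 0.802 5.331 -1.584
v 0.865 3.694 -2.717
v 0.411 5.241 -1.62
v 0.513 3.524 -2.623
v 0.059 5.071 -1.526
v 0.253 3.3 -2.414
v -0.201 4.847 -1.317
v 0.125 3.055 -2.122
v -0.329 4.602 -1.025
v 0.147 2.828 -1.792
v -0.306 4.374 -0.695
v 0.317 2.651 -1.473
v -0.136 4.198 -0.376
v 0.609 2.554 -1.214
v 0.155 4.101 -0.117
v 0.978 2.549 -1.056
v 0.525 4.096 0.041
v 1.369 2.639 -1.02
v 0.915 4.186 0.077
v 1.721 2.809 -1.114
v 1.267 4.356 -0.017
v 1.981 3.033 -1.323
v 1.527 4.58 -0.226
v 2.109 3.278 -1.615
v 1.655 4.825 -0.518
v 2.086 3.506 -1.945
v 1.633 5.052 -0.848
v 1.916 3.682 -2.264
v 1.463 5.229 -1.167
v 1.813 1.846 -1.641
v 2.139 1.748 -1.064
v 0.067 1.114 -0.779
v 2.052 1.992 -1.033
v 1.929 2.214 -1.094
v 1.788 2.381 -1.238
v 1.65 2.465 -1.444
v 1.538 2.456 -1.68
v 1.467 2.354 -1.909
v 1.449 2.174 -2.099
v 1.486 1.945 -2.218
v 1.573 1.7 -2.25
v 1.697 1.478 -2.189
v 1.838 1.312 -2.044
v 1.975 1.227 -1.839
v 2.087 1.236 -1.603
v 2.158 1.339 -1.373
v 2.176 1.518 -1.184
v 0.174 3.152 -2.842
v 0.957 3.486 -2.467
v -0.139 4.624 -3.495
v 0.644 4.957 -3.12
v 0.896 2.783 -4.02
v 1.679 3.116 -3.645
v 0.583 4.254 -4.673
v 1.366 4.588 -4.298
v -1.766 3.658 -0.814
v -1.296 4.177 -1.314
v -0.385 3.861 -0.785
v -0.854 3.342 -0.286
v -1.428 4.44 -0.929
v -0.516 4.124 -0.401
v -1.667 4.456 -0.508
v -0.755 4.14 0.021
v -1.937 4.217 -0.184
v -1.026 3.901 0.345
v -2.153 3.802 -0.06
v -1.242 3.486 0.468
v -2.246 3.34 -0.176
v -1.335 3.024 0.353
v -2.187 2.98 -0.494
v -1.275 2.664 0.035
v -1.993 2.835 -0.914
v -1.082 2.519 -0.385
v -1.728 2.951 -1.302
v -0.816 2.635 -0.774
v -1.474 3.292 -1.536
v -0.563 2.976 -1.007
v -1.313 3.749 -1.54
v -0.402 3.433 -1.011
f 2 1 4
f 2 4 3
f 4 1 5
f 4 5 3
f 5 1 6
f 5 6 3
f 6 1 7
f 6 7 3
f 7 1 8
f 7 8 3
f 8 1 9
f 8 9 3
f 9 1 10
f 9 10 3
f 10 1 11
f 10 11 3
f 11 1 12
f 11 12 3
f 12 1 13
f 12 13 3
f 13 1 14
f 13 14 3
f 14 1 15
f 14 15 3
f 15 1 2
f 15 2 3
f 17 16 20
f 17 20 18
f 18 20 21
f 18 21 19
f 20 16 22
f 20 22 21
f 21 22 23
f 21 23 19
f 22 16 24
f 22 24 23
f 23 24 25
f 23 25 19
f 24 16 26
f 24 26 25
f 25 26 27
f 25 27 19
f 26 16 28
f 26 28 27
f 27 28 29
f 27 29 19
f 28 16 30
f 28 30 29
f 29 30 31
f 29 31 19
f 30 16 32
f 30 32 31
f 31 32 33
f 31 33 19
f 32 16 34
f 32 34 33
f 33 34 35
f 33 35 19
f 34 16 36
f 34 36 35
f 35 36 37
f 35 37 19
f 36 16 38
f 36 38 37
f 37 38 39
f 37 39 19
f 38 16 40
f 38 40 39
f 39 40 41
f 39 41 19
f 40 16 42
f 40 42 41
f 41 42 43
f 41 43 19
f 42 16 44
f 42 44 43
f 43 44 45
f 43 45 19
f 44 16 46
f 44 46 45
f 45 46 47
f 45 47 19
f 46 16 48
f 46 48 47
f 47 48 49
f 47 49 19
f 48 16 17
f 48 17 49
f 49 17 18
f 49 18 19
f 51 50 53
f 51 53 52
f 53 50 54
f 53 54 52
f 54 50 55
f 54 55 52
f 55 50 56
f 55 56 52
f 56 50 57
f 56 57 52
f 57 50 58
f 57 58 52
f 58 50 59
f 58 59 52
f 59 50 60
f 59 60 52
f 60 50 61
f 60 61 52
f 61 50 62
f 61 62 52
f 62 50 63
f 62 63 52
f 63 50 64
f 63 64 52
f 64 50 65
f 64 65 52
f 65 50 66
f 65 66 52
f 66 50 67
f 66 67 52
f 67 50 51
f 67 51 52
f 69 71 68
f 72 69 68
f 68 71 70
f 70 72 68
f 69 75 71
f 73 69 72
f 73 75 69
f 71 75 70
f 74 72 70
f 70 75 74
f 74 73 72
f 75 73 74
f 77 76 80
f 77 80 78
f 78 80 81
f 78 81 79
f 80 76 82
f 80 82 81
f 81 82 83
f 81 83 79
f 82 76 84
f 82 84 83
f 83 84 85
f 83 85 79
f 84 76 86
f 84 86 85
f 85 86 87
f 85 87 79
f 86 76 88
f 86 88 87
f 87 88 89
f 87 89 79
f 88 76 90
f 88 90 89
f 89 90 91
f 89 91 79
f 90 76 92
f 90 92 91
f 91 92 93
f 91 93 79
f 92 76 94
f 92 94 93
f 93 94 95
f 93 95 79
f 94 76 96
f 94 96 95
f 95 96 97
f 95 97 79
f 96 76 98
f 96 98 97
f 97 98 99
f 97 99 79
f 98 76 77
f 98 77 99
f 99 77 78
f 99 78 79



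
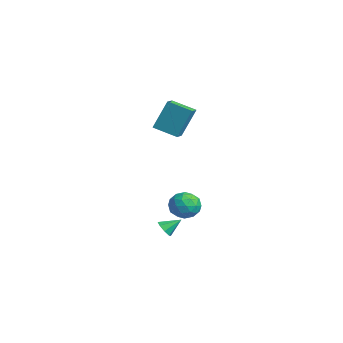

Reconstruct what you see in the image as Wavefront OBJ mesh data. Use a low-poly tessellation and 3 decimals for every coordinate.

v 2.043 -3.669 -4.249
v 2.622 -3.858 -4.135
v 2.217 -2.731 -3.591
v 2.594 -3.582 -4.52
v 2.242 -3.358 -4.747
v 1.774 -3.316 -4.682
v 1.463 -3.481 -4.364
v 1.492 -3.757 -3.979
v 1.843 -3.981 -3.752
v 2.311 -4.023 -3.816
v -0.298 -3.549 2.687
v -0.243 -2.696 4.583
v -0.982 -3.051 2.483
v -0.926 -2.198 4.379
v 0.666 -2.442 2.161
v 0.722 -1.589 4.057
v -0.017 -1.944 1.957
v 0.038 -1.091 3.853
v 1.333 -1.332 -3.511
v 1.928 -2.077 -3.216
v 0.052 -2.123 -2.924
v 0.647 -2.868 -2.629
v 0.696 -1.98 -2.175
v 1.488 -1.491 -2.537
v 0.492 -2.709 -3.603
v 1.284 -2.22 -3.965
v 1.409 -2.928 -3.272
v 1.535 -2.478 -2.39
v 0.445 -1.722 -3.75
v 0.571 -1.272 -2.868
v 1.743 -1.635 -3.415
v 0.237 -2.565 -2.725
v 0.266 -2.043 -2.458
v 0.616 -2.481 -2.284
v 1.485 -1.291 -3.016
v 1.834 -1.729 -2.843
v 1.11 -1.672 -2.231
v 0.146 -2.471 -3.297
v 0.495 -2.909 -3.124
v 1.364 -1.719 -3.856
v 1.714 -2.157 -3.682
v 0.87 -2.528 -3.909
v 1.788 -2.574 -3.275
v 1.034 -3.039 -2.93
v 0.943 -2.945 -3.502
v 1.409 -2.657 -3.715
v 1.862 -2.309 -2.756
v 1.109 -2.774 -2.411
v 1.138 -2.252 -2.144
v 1.603 -1.964 -2.357
v 1.556 -2.809 -2.789
v 0.871 -1.426 -3.729
v 0.118 -1.891 -3.384
v 0.377 -2.236 -3.783
v 0.842 -1.948 -3.996
v 0.946 -1.161 -3.21
v 0.192 -1.626 -2.865
v 0.571 -1.543 -2.425
v 1.037 -1.255 -2.638
v 0.424 -1.391 -3.351
f 2 1 4
f 2 4 3
f 4 1 5
f 4 5 3
f 5 1 6
f 5 6 3
f 6 1 7
f 6 7 3
f 7 1 8
f 7 8 3
f 8 1 9
f 8 9 3
f 9 1 10
f 9 10 3
f 10 1 2
f 10 2 3
f 12 14 11
f 15 12 11
f 11 14 13
f 13 15 11
f 12 18 14
f 16 12 15
f 16 18 12
f 14 18 13
f 17 15 13
f 13 18 17
f 17 16 15
f 18 16 17
f 19 56 35
f 56 30 59
f 35 59 24
f 56 59 35
f 19 35 31
f 35 24 36
f 31 36 20
f 35 36 31
f 19 31 40
f 31 20 41
f 40 41 26
f 31 41 40
f 19 40 52
f 40 26 55
f 52 55 29
f 40 55 52
f 19 52 56
f 52 29 60
f 56 60 30
f 52 60 56
f 20 36 47
f 36 24 50
f 47 50 28
f 36 50 47
f 24 59 37
f 59 30 58
f 37 58 23
f 59 58 37
f 30 60 57
f 60 29 53
f 57 53 21
f 60 53 57
f 29 55 54
f 55 26 42
f 54 42 25
f 55 42 54
f 26 41 46
f 41 20 43
f 46 43 27
f 41 43 46
f 22 48 34
f 48 28 49
f 34 49 23
f 48 49 34
f 22 34 32
f 34 23 33
f 32 33 21
f 34 33 32
f 22 32 39
f 32 21 38
f 39 38 25
f 32 38 39
f 22 39 44
f 39 25 45
f 44 45 27
f 39 45 44
f 22 44 48
f 44 27 51
f 48 51 28
f 44 51 48
f 23 49 37
f 49 28 50
f 37 50 24
f 49 50 37
f 21 33 57
f 33 23 58
f 57 58 30
f 33 58 57
f 25 38 54
f 38 21 53
f 54 53 29
f 38 53 54
f 27 45 46
f 45 25 42
f 46 42 26
f 45 42 46
f 28 51 47
f 51 27 43
f 47 43 20
f 51 43 47



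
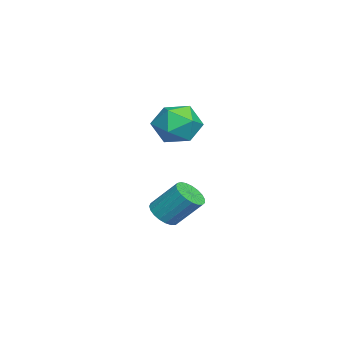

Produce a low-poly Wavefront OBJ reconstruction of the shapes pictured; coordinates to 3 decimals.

v -0.61 1.15 -1.631
v 0.065 0.826 -1.451
v 0.265 1.946 -0.188
v -0.41 2.27 -0.369
v 0.153 1.049 -1.663
v 0.353 2.169 -0.4
v 0.109 1.289 -1.869
v 0.309 2.41 -0.606
v -0.059 1.506 -2.035
v 0.141 2.626 -0.772
v -0.323 1.661 -2.13
v -0.122 2.781 -0.868
v -0.636 1.727 -2.14
v -0.436 2.848 -0.877
v -0.944 1.694 -2.061
v -0.744 2.815 -0.799
v -1.195 1.567 -1.909
v -0.995 2.687 -0.646
v -1.345 1.367 -1.708
v -1.145 2.488 -0.445
v -1.367 1.13 -1.494
v -1.167 2.25 -0.231
v -1.259 0.896 -1.304
v -1.059 2.017 -0.041
v -1.039 0.706 -1.17
v -0.839 1.827 0.093
v -0.744 0.593 -1.116
v -0.544 1.714 0.146
v -0.426 0.576 -1.152
v -0.226 1.697 0.111
v -0.14 0.658 -1.27
v 0.06 1.779 -0.007
v -0.785 2.029 3.787
v -0.034 2.266 4.59
v 0.534 1.294 2.77
v 1.285 1.531 3.573
v 0.502 0.742 3.75
v -0.313 1.197 4.378
v 0.813 2.363 2.982
v -0.002 2.818 3.61
v 0.954 2.472 4.092
v 0.762 1.471 4.567
v -0.262 2.089 2.793
v -0.454 1.088 3.268
f 2 1 5
f 2 5 3
f 3 5 6
f 3 6 4
f 5 1 7
f 5 7 6
f 6 7 8
f 6 8 4
f 7 1 9
f 7 9 8
f 8 9 10
f 8 10 4
f 9 1 11
f 9 11 10
f 10 11 12
f 10 12 4
f 11 1 13
f 11 13 12
f 12 13 14
f 12 14 4
f 13 1 15
f 13 15 14
f 14 15 16
f 14 16 4
f 15 1 17
f 15 17 16
f 16 17 18
f 16 18 4
f 17 1 19
f 17 19 18
f 18 19 20
f 18 20 4
f 19 1 21
f 19 21 20
f 20 21 22
f 20 22 4
f 21 1 23
f 21 23 22
f 22 23 24
f 22 24 4
f 23 1 25
f 23 25 24
f 24 25 26
f 24 26 4
f 25 1 27
f 25 27 26
f 26 27 28
f 26 28 4
f 27 1 29
f 27 29 28
f 28 29 30
f 28 30 4
f 29 1 31
f 29 31 30
f 30 31 32
f 30 32 4
f 31 1 2
f 31 2 32
f 32 2 3
f 32 3 4
f 33 44 38
f 33 38 34
f 33 34 40
f 33 40 43
f 33 43 44
f 34 38 42
f 38 44 37
f 44 43 35
f 43 40 39
f 40 34 41
f 36 42 37
f 36 37 35
f 36 35 39
f 36 39 41
f 36 41 42
f 37 42 38
f 35 37 44
f 39 35 43
f 41 39 40
f 42 41 34



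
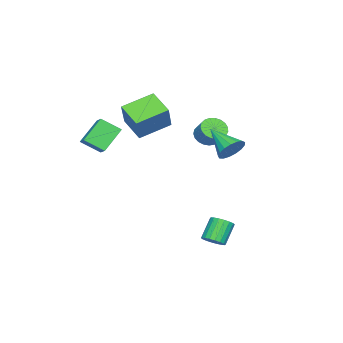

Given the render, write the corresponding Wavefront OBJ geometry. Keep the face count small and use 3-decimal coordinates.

v 2.997 3.822 -4.263
v 3.46 4.159 -3.896
v 2.526 4.235 -2.789
v 2.063 3.898 -3.157
v 3.311 4.381 -4.037
v 2.377 4.457 -2.93
v 3.1 4.493 -4.223
v 2.166 4.569 -3.116
v 2.868 4.472 -4.416
v 1.934 4.548 -3.31
v 2.663 4.322 -4.58
v 1.728 4.398 -3.474
v 2.523 4.073 -4.681
v 1.589 4.149 -3.574
v 2.477 3.775 -4.699
v 1.543 3.851 -3.593
v 2.534 3.485 -4.631
v 1.6 3.561 -3.524
v 2.683 3.263 -4.49
v 1.749 3.339 -3.383
v 2.894 3.151 -4.304
v 1.96 3.227 -3.197
v 3.126 3.172 -4.11
v 2.192 3.248 -3.004
v 3.332 3.322 -3.946
v 2.397 3.398 -2.84
v 3.471 3.571 -3.846
v 2.537 3.647 -2.739
v 3.517 3.869 -3.827
v 2.583 3.945 -2.721
v 2.294 4.5 2.319
v 3.104 4.216 2.38
v 1.686 2.98 3.301
v 3.056 4.451 2.714
v 2.834 4.697 2.958
v 2.489 4.899 3.056
v 2.099 5.009 2.984
v 1.753 5.002 2.76
v 1.532 4.881 2.435
v 1.485 4.672 2.084
v 1.624 4.424 1.786
v 1.916 4.194 1.61
v 2.295 4.034 1.597
v 2.674 3.98 1.749
v 2.965 4.046 2.031
v -0.828 -3.504 1.685
v -2.303 -2.298 2.384
v -0.141 -2.212 0.902
v -1.617 -1.005 1.6
v 0.237 -3.115 3.26
v -1.239 -1.908 3.958
v 0.923 -1.822 2.476
v -0.552 -0.616 3.175
v 1.577 -2.615 2.003
v 1.991 -3.646 2.752
v 2.203 -2.008 2.492
v 2.617 -3.039 3.242
v 2.823 -2.961 0.838
v 3.237 -3.992 1.588
v 3.449 -2.354 1.328
v 3.863 -3.385 2.077
v 0.127 2.033 2.083
v 0.791 1.628 2.026
v 1.258 2.282 2.821
v 0.593 2.687 2.877
v 0.836 1.863 1.806
v 1.303 2.517 2.601
v 0.758 2.127 1.635
v 1.225 2.781 2.429
v 0.572 2.375 1.54
v 1.038 3.029 2.335
v 0.308 2.563 1.54
v 0.774 3.217 2.335
v 0.013 2.66 1.633
v 0.479 3.314 2.428
v -0.263 2.649 1.804
v 0.204 3.303 2.599
v -0.471 2.531 2.024
v -0.004 3.185 2.818
v -0.575 2.327 2.253
v -0.109 2.981 3.048
v -0.559 2.072 2.453
v -0.092 2.726 3.248
v -0.423 1.81 2.589
v 0.043 2.464 3.383
v -0.193 1.587 2.637
v 0.273 2.241 3.432
v 0.093 1.441 2.59
v 0.559 2.095 3.384
v 0.384 1.398 2.454
v 0.851 2.052 3.249
v 0.631 1.464 2.255
v 1.098 2.118 3.05
f 2 1 5
f 2 5 3
f 3 5 6
f 3 6 4
f 5 1 7
f 5 7 6
f 6 7 8
f 6 8 4
f 7 1 9
f 7 9 8
f 8 9 10
f 8 10 4
f 9 1 11
f 9 11 10
f 10 11 12
f 10 12 4
f 11 1 13
f 11 13 12
f 12 13 14
f 12 14 4
f 13 1 15
f 13 15 14
f 14 15 16
f 14 16 4
f 15 1 17
f 15 17 16
f 16 17 18
f 16 18 4
f 17 1 19
f 17 19 18
f 18 19 20
f 18 20 4
f 19 1 21
f 19 21 20
f 20 21 22
f 20 22 4
f 21 1 23
f 21 23 22
f 22 23 24
f 22 24 4
f 23 1 25
f 23 25 24
f 24 25 26
f 24 26 4
f 25 1 27
f 25 27 26
f 26 27 28
f 26 28 4
f 27 1 29
f 27 29 28
f 28 29 30
f 28 30 4
f 29 1 2
f 29 2 30
f 30 2 3
f 30 3 4
f 32 31 34
f 32 34 33
f 34 31 35
f 34 35 33
f 35 31 36
f 35 36 33
f 36 31 37
f 36 37 33
f 37 31 38
f 37 38 33
f 38 31 39
f 38 39 33
f 39 31 40
f 39 40 33
f 40 31 41
f 40 41 33
f 41 31 42
f 41 42 33
f 42 31 43
f 42 43 33
f 43 31 44
f 43 44 33
f 44 31 45
f 44 45 33
f 45 31 32
f 45 32 33
f 47 49 46
f 50 47 46
f 46 49 48
f 48 50 46
f 47 53 49
f 51 47 50
f 51 53 47
f 49 53 48
f 52 50 48
f 48 53 52
f 52 51 50
f 53 51 52
f 55 57 54
f 58 55 54
f 54 57 56
f 56 58 54
f 55 61 57
f 59 55 58
f 59 61 55
f 57 61 56
f 60 58 56
f 56 61 60
f 60 59 58
f 61 59 60
f 63 62 66
f 63 66 64
f 64 66 67
f 64 67 65
f 66 62 68
f 66 68 67
f 67 68 69
f 67 69 65
f 68 62 70
f 68 70 69
f 69 70 71
f 69 71 65
f 70 62 72
f 70 72 71
f 71 72 73
f 71 73 65
f 72 62 74
f 72 74 73
f 73 74 75
f 73 75 65
f 74 62 76
f 74 76 75
f 75 76 77
f 75 77 65
f 76 62 78
f 76 78 77
f 77 78 79
f 77 79 65
f 78 62 80
f 78 80 79
f 79 80 81
f 79 81 65
f 80 62 82
f 80 82 81
f 81 82 83
f 81 83 65
f 82 62 84
f 82 84 83
f 83 84 85
f 83 85 65
f 84 62 86
f 84 86 85
f 85 86 87
f 85 87 65
f 86 62 88
f 86 88 87
f 87 88 89
f 87 89 65
f 88 62 90
f 88 90 89
f 89 90 91
f 89 91 65
f 90 62 92
f 90 92 91
f 91 92 93
f 91 93 65
f 92 62 63
f 92 63 93
f 93 63 64
f 93 64 65



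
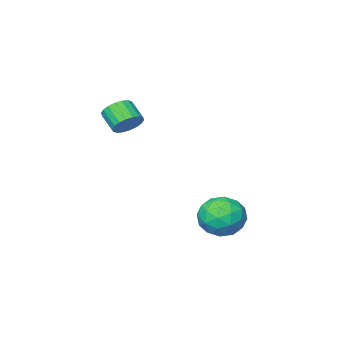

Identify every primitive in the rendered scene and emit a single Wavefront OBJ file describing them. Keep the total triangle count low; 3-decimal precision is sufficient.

v 0.864 -2.916 2.952
v 1.251 -2.477 3.512
v 1.263 -3.425 4.248
v 0.876 -3.864 3.688
v 0.904 -2.42 3.591
v 0.916 -3.368 4.327
v 0.549 -2.461 3.543
v 0.561 -3.409 4.279
v 0.256 -2.593 3.379
v 0.268 -3.54 4.115
v 0.084 -2.788 3.13
v 0.096 -3.736 3.866
v 0.066 -3.009 2.845
v 0.079 -3.957 3.581
v 0.207 -3.212 2.582
v 0.219 -4.159 3.318
v 0.477 -3.355 2.392
v 0.489 -4.303 3.128
v 0.824 -3.412 2.313
v 0.836 -4.36 3.049
v 1.179 -3.371 2.361
v 1.191 -4.319 3.097
v 1.472 -3.24 2.525
v 1.484 -4.187 3.261
v 1.644 -3.044 2.774
v 1.656 -3.992 3.51
v 1.661 -2.823 3.059
v 1.674 -3.771 3.795
v 1.521 -2.621 3.322
v 1.533 -3.568 4.058
v -2.893 1.132 -2.47
v -1.964 1.462 -3.205
v -1.616 0.158 -1.295
v -0.687 0.488 -2.03
v -1.262 1.335 -1.347
v -2.051 1.937 -2.074
v -1.529 -0.317 -2.426
v -2.318 0.285 -3.153
v -1.121 0.567 -3.179
v -0.956 1.588 -2.512
v -2.624 0.032 -1.988
v -2.459 1.053 -1.321
v -2.541 1.383 -2.941
v -1.039 0.237 -1.559
v -1.377 0.735 -1.158
v -0.831 0.929 -1.59
v -2.592 1.661 -2.275
v -2.046 1.856 -2.708
v -1.633 1.781 -1.616
v -1.534 -0.236 -1.792
v -0.988 -0.041 -2.225
v -2.749 0.691 -2.91
v -2.203 0.885 -3.342
v -1.947 -0.161 -2.884
v -1.499 1.051 -3.357
v -0.748 0.478 -2.667
v -1.243 0.005 -2.899
v -1.707 0.359 -3.326
v -1.402 1.651 -2.965
v -0.651 1.078 -2.275
v -0.989 1.576 -1.873
v -1.453 1.929 -2.3
v -0.907 1.124 -2.95
v -2.929 0.542 -2.225
v -2.178 -0.031 -1.535
v -2.127 -0.309 -2.2
v -2.591 0.044 -2.627
v -2.832 1.142 -1.833
v -2.081 0.569 -1.143
v -1.873 1.261 -1.174
v -2.337 1.615 -1.601
v -2.673 0.496 -1.55
f 2 1 5
f 2 5 3
f 3 5 6
f 3 6 4
f 5 1 7
f 5 7 6
f 6 7 8
f 6 8 4
f 7 1 9
f 7 9 8
f 8 9 10
f 8 10 4
f 9 1 11
f 9 11 10
f 10 11 12
f 10 12 4
f 11 1 13
f 11 13 12
f 12 13 14
f 12 14 4
f 13 1 15
f 13 15 14
f 14 15 16
f 14 16 4
f 15 1 17
f 15 17 16
f 16 17 18
f 16 18 4
f 17 1 19
f 17 19 18
f 18 19 20
f 18 20 4
f 19 1 21
f 19 21 20
f 20 21 22
f 20 22 4
f 21 1 23
f 21 23 22
f 22 23 24
f 22 24 4
f 23 1 25
f 23 25 24
f 24 25 26
f 24 26 4
f 25 1 27
f 25 27 26
f 26 27 28
f 26 28 4
f 27 1 29
f 27 29 28
f 28 29 30
f 28 30 4
f 29 1 2
f 29 2 30
f 30 2 3
f 30 3 4
f 31 68 47
f 68 42 71
f 47 71 36
f 68 71 47
f 31 47 43
f 47 36 48
f 43 48 32
f 47 48 43
f 31 43 52
f 43 32 53
f 52 53 38
f 43 53 52
f 31 52 64
f 52 38 67
f 64 67 41
f 52 67 64
f 31 64 68
f 64 41 72
f 68 72 42
f 64 72 68
f 32 48 59
f 48 36 62
f 59 62 40
f 48 62 59
f 36 71 49
f 71 42 70
f 49 70 35
f 71 70 49
f 42 72 69
f 72 41 65
f 69 65 33
f 72 65 69
f 41 67 66
f 67 38 54
f 66 54 37
f 67 54 66
f 38 53 58
f 53 32 55
f 58 55 39
f 53 55 58
f 34 60 46
f 60 40 61
f 46 61 35
f 60 61 46
f 34 46 44
f 46 35 45
f 44 45 33
f 46 45 44
f 34 44 51
f 44 33 50
f 51 50 37
f 44 50 51
f 34 51 56
f 51 37 57
f 56 57 39
f 51 57 56
f 34 56 60
f 56 39 63
f 60 63 40
f 56 63 60
f 35 61 49
f 61 40 62
f 49 62 36
f 61 62 49
f 33 45 69
f 45 35 70
f 69 70 42
f 45 70 69
f 37 50 66
f 50 33 65
f 66 65 41
f 50 65 66
f 39 57 58
f 57 37 54
f 58 54 38
f 57 54 58
f 40 63 59
f 63 39 55
f 59 55 32
f 63 55 59



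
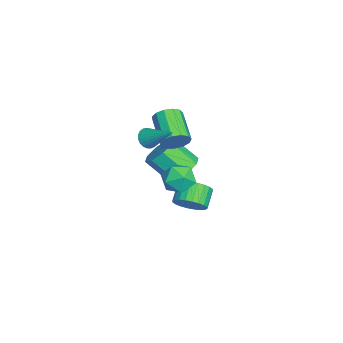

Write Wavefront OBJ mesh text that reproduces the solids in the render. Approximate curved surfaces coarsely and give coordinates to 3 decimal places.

v 2.169 -2.44 0.854
v 2.754 -1.709 1.134
v 3.246 -2.891 -0.214
v 3.831 -2.16 0.066
v 3.667 -2.914 0.668
v 3.002 -2.635 1.328
v 2.998 -1.965 -0.408
v 2.333 -1.686 0.252
v 3.267 -1.415 0.355
v 3.68 -2.001 1.019
v 2.32 -2.599 -0.099
v 2.733 -3.185 0.565
v 3.206 -1.735 -1.345
v 3.692 -1.94 -0.628
v 2.781 -1.69 0.062
v 2.294 -1.485 -0.655
v 3.76 -1.601 -0.662
v 2.848 -1.351 0.028
v 3.743 -1.282 -0.799
v 2.832 -1.033 -0.109
v 3.645 -1.033 -1.019
v 2.734 -0.783 -0.329
v 3.48 -0.89 -1.289
v 2.568 -0.64 -0.599
v 3.273 -0.876 -1.568
v 2.361 -0.626 -0.878
v 3.055 -0.992 -1.812
v 2.144 -0.743 -1.122
v 2.861 -1.222 -1.986
v 1.95 -0.972 -1.296
v 2.719 -1.53 -2.062
v 1.808 -1.28 -1.372
v 2.652 -1.869 -2.028
v 1.74 -1.619 -1.338
v 2.668 -2.187 -1.891
v 1.757 -1.938 -1.201
v 2.766 -2.437 -1.671
v 1.855 -2.187 -0.981
v 2.932 -2.58 -1.401
v 2.02 -2.33 -0.711
v 3.139 -2.594 -1.122
v 2.227 -2.344 -0.432
v 3.356 -2.477 -0.878
v 2.445 -2.228 -0.188
v 3.55 -2.248 -0.704
v 2.639 -1.998 -0.014
v -3.361 -2.22 -3.618
v -2.421 -1.999 -3.157
v -2.759 -3.299 -1.842
v -3.699 -3.52 -2.302
v -3.031 -1.54 -2.86
v -3.369 -2.84 -1.545
v -3.834 -1.479 -3.007
v -4.172 -2.779 -1.692
v -4.36 -1.853 -3.512
v -4.699 -3.153 -2.197
v -4.301 -2.441 -4.078
v -4.639 -3.741 -2.763
v -3.691 -2.9 -4.375
v -4.029 -4.2 -3.06
v -2.888 -2.961 -4.228
v -3.226 -4.261 -2.913
v -2.361 -2.587 -3.723
v -2.7 -3.887 -2.408
v -1.409 -2.592 -0.008
v -1.012 -2.759 0.701
v -2.714 -3.255 1.538
v -3.111 -3.088 0.828
v -1.133 -2.308 0.721
v -2.835 -2.804 1.558
v -1.342 -1.947 0.51
v -3.044 -2.443 1.346
v -1.573 -1.791 0.134
v -3.275 -2.286 0.97
v -1.751 -1.889 -0.287
v -3.453 -2.385 0.549
v -1.821 -2.211 -0.62
v -3.523 -2.706 0.217
v -1.76 -2.653 -0.758
v -3.462 -3.149 0.078
v -1.587 -3.077 -0.658
v -3.289 -3.572 0.178
v -1.359 -3.346 -0.352
v -3.061 -3.841 0.484
v -1.146 -3.376 0.063
v -2.848 -3.872 0.9
v -1.016 -3.157 0.456
v -2.718 -3.653 1.292
v -0.635 -3.965 0.805
v -0.264 -3.794 0.299
v 0.315 -2.675 1.935
v -0.471 -3.622 0.277
v -0.707 -3.51 0.346
v -0.93 -3.475 0.495
v -1.102 -3.526 0.697
v -1.194 -3.652 0.918
v -1.188 -3.832 1.119
v -1.087 -4.036 1.266
v -0.908 -4.226 1.333
v -0.682 -4.372 1.309
v -0.447 -4.447 1.198
v -0.245 -4.439 1.019
v -0.111 -4.349 0.802
v -0.067 -4.192 0.586
v -0.121 -3.996 0.408
f 1 12 6
f 1 6 2
f 1 2 8
f 1 8 11
f 1 11 12
f 2 6 10
f 6 12 5
f 12 11 3
f 11 8 7
f 8 2 9
f 4 10 5
f 4 5 3
f 4 3 7
f 4 7 9
f 4 9 10
f 5 10 6
f 3 5 12
f 7 3 11
f 9 7 8
f 10 9 2
f 14 13 17
f 14 17 15
f 15 17 18
f 15 18 16
f 17 13 19
f 17 19 18
f 18 19 20
f 18 20 16
f 19 13 21
f 19 21 20
f 20 21 22
f 20 22 16
f 21 13 23
f 21 23 22
f 22 23 24
f 22 24 16
f 23 13 25
f 23 25 24
f 24 25 26
f 24 26 16
f 25 13 27
f 25 27 26
f 26 27 28
f 26 28 16
f 27 13 29
f 27 29 28
f 28 29 30
f 28 30 16
f 29 13 31
f 29 31 30
f 30 31 32
f 30 32 16
f 31 13 33
f 31 33 32
f 32 33 34
f 32 34 16
f 33 13 35
f 33 35 34
f 34 35 36
f 34 36 16
f 35 13 37
f 35 37 36
f 36 37 38
f 36 38 16
f 37 13 39
f 37 39 38
f 38 39 40
f 38 40 16
f 39 13 41
f 39 41 40
f 40 41 42
f 40 42 16
f 41 13 43
f 41 43 42
f 42 43 44
f 42 44 16
f 43 13 45
f 43 45 44
f 44 45 46
f 44 46 16
f 45 13 14
f 45 14 46
f 46 14 15
f 46 15 16
f 48 47 51
f 48 51 49
f 49 51 52
f 49 52 50
f 51 47 53
f 51 53 52
f 52 53 54
f 52 54 50
f 53 47 55
f 53 55 54
f 54 55 56
f 54 56 50
f 55 47 57
f 55 57 56
f 56 57 58
f 56 58 50
f 57 47 59
f 57 59 58
f 58 59 60
f 58 60 50
f 59 47 61
f 59 61 60
f 60 61 62
f 60 62 50
f 61 47 63
f 61 63 62
f 62 63 64
f 62 64 50
f 63 47 48
f 63 48 64
f 64 48 49
f 64 49 50
f 66 65 69
f 66 69 67
f 67 69 70
f 67 70 68
f 69 65 71
f 69 71 70
f 70 71 72
f 70 72 68
f 71 65 73
f 71 73 72
f 72 73 74
f 72 74 68
f 73 65 75
f 73 75 74
f 74 75 76
f 74 76 68
f 75 65 77
f 75 77 76
f 76 77 78
f 76 78 68
f 77 65 79
f 77 79 78
f 78 79 80
f 78 80 68
f 79 65 81
f 79 81 80
f 80 81 82
f 80 82 68
f 81 65 83
f 81 83 82
f 82 83 84
f 82 84 68
f 83 65 85
f 83 85 84
f 84 85 86
f 84 86 68
f 85 65 87
f 85 87 86
f 86 87 88
f 86 88 68
f 87 65 66
f 87 66 88
f 88 66 67
f 88 67 68
f 90 89 92
f 90 92 91
f 92 89 93
f 92 93 91
f 93 89 94
f 93 94 91
f 94 89 95
f 94 95 91
f 95 89 96
f 95 96 91
f 96 89 97
f 96 97 91
f 97 89 98
f 97 98 91
f 98 89 99
f 98 99 91
f 99 89 100
f 99 100 91
f 100 89 101
f 100 101 91
f 101 89 102
f 101 102 91
f 102 89 103
f 102 103 91
f 103 89 104
f 103 104 91
f 104 89 105
f 104 105 91
f 105 89 90
f 105 90 91



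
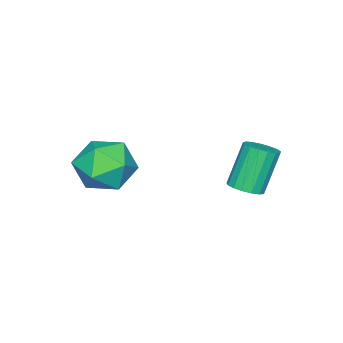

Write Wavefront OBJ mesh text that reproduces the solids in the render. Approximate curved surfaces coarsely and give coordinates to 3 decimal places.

v 1.382 -1.237 -1.935
v 2.12 -1.817 -1.157
v -0.14 -2.323 -1.303
v 0.598 -2.903 -0.525
v 0.324 -1.729 -0.344
v 1.264 -1.058 -0.734
v 0.716 -3.082 -1.726
v 1.656 -2.411 -2.116
v 1.708 -2.958 -1.027
v 1.466 -2.122 -0.173
v 0.514 -2.018 -2.287
v 0.272 -1.182 -1.433
v -2.177 1.608 -2.837
v -1.727 2.1 -2.66
v -2.553 2.244 -0.966
v -3.003 1.752 -1.143
v -1.978 2.267 -2.796
v -2.803 2.411 -1.102
v -2.274 2.283 -2.941
v -3.099 2.427 -1.247
v -2.548 2.145 -3.063
v -3.373 2.289 -1.369
v -2.737 1.883 -3.133
v -3.562 2.027 -1.439
v -2.798 1.558 -3.135
v -3.623 1.703 -1.441
v -2.717 1.245 -3.069
v -3.542 1.389 -1.375
v -2.512 1.015 -2.95
v -3.337 1.159 -1.256
v -2.231 0.921 -2.805
v -3.056 1.065 -1.11
v -1.937 0.984 -2.667
v -2.762 1.128 -0.973
v -1.699 1.19 -2.568
v -2.524 1.334 -0.874
v -1.57 1.492 -2.531
v -2.395 1.636 -0.837
v -1.58 1.82 -2.564
v -2.406 1.964 -0.87
f 1 12 6
f 1 6 2
f 1 2 8
f 1 8 11
f 1 11 12
f 2 6 10
f 6 12 5
f 12 11 3
f 11 8 7
f 8 2 9
f 4 10 5
f 4 5 3
f 4 3 7
f 4 7 9
f 4 9 10
f 5 10 6
f 3 5 12
f 7 3 11
f 9 7 8
f 10 9 2
f 14 13 17
f 14 17 15
f 15 17 18
f 15 18 16
f 17 13 19
f 17 19 18
f 18 19 20
f 18 20 16
f 19 13 21
f 19 21 20
f 20 21 22
f 20 22 16
f 21 13 23
f 21 23 22
f 22 23 24
f 22 24 16
f 23 13 25
f 23 25 24
f 24 25 26
f 24 26 16
f 25 13 27
f 25 27 26
f 26 27 28
f 26 28 16
f 27 13 29
f 27 29 28
f 28 29 30
f 28 30 16
f 29 13 31
f 29 31 30
f 30 31 32
f 30 32 16
f 31 13 33
f 31 33 32
f 32 33 34
f 32 34 16
f 33 13 35
f 33 35 34
f 34 35 36
f 34 36 16
f 35 13 37
f 35 37 36
f 36 37 38
f 36 38 16
f 37 13 39
f 37 39 38
f 38 39 40
f 38 40 16
f 39 13 14
f 39 14 40
f 40 14 15
f 40 15 16



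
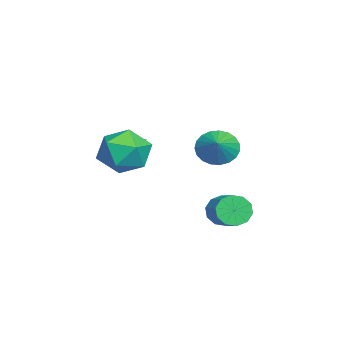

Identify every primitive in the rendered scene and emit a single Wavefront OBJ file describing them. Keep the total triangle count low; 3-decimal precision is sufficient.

v 2.171 3.076 -0.649
v 2.595 3.236 -1.368
v 3.149 3.164 -0.051
v 2.502 3.561 -1.263
v 2.352 3.802 -1.053
v 2.171 3.917 -0.772
v 1.99 3.888 -0.47
v 1.839 3.717 -0.199
v 1.746 3.436 -0.006
v 1.727 3.093 0.076
v 1.784 2.747 0.033
v 1.908 2.458 -0.128
v 2.077 2.276 -0.379
v 2.263 2.232 -0.677
v 2.432 2.334 -0.97
v 2.557 2.565 -1.207
v 2.614 2.884 -1.348
v 0.163 0.314 -1.344
v 0.915 0.118 -2.257
v 0.005 -1.598 -1.063
v 0.757 -1.794 -1.976
v 1.163 -1.303 -0.961
v 1.26 -0.121 -1.134
v -0.34 -1.359 -2.186
v -0.243 -0.177 -2.359
v 0.604 -0.916 -2.777
v 1.532 -0.881 -2.02
v -0.612 -0.599 -1.3
v 0.316 -0.564 -0.543
v -1.16 -0.933 -2.344
v -0.65 -1.1 -1.724
v -1.66 -0.207 -1.736
v -0.469 -0.812 -1.919
v -0.446 -0.551 -2.212
v -0.587 -0.378 -2.534
v -0.859 -0.332 -2.813
v -1.2 -0.423 -2.985
v -1.532 -0.631 -3.01
v -1.779 -0.908 -2.882
v -1.884 -1.191 -2.631
v -1.823 -1.415 -2.314
v -1.61 -1.528 -2.004
v -1.295 -1.505 -1.772
v -0.948 -1.35 -1.671
v 3.032 3.432 -3.544
v 3.42 3.15 -4.094
v 4.416 3.645 -3.645
v 4.028 3.928 -3.096
v 3.274 3.557 -4.221
v 4.271 4.053 -3.773
v 3.036 3.917 -4.09
v 4.033 4.413 -3.641
v 2.796 4.092 -3.75
v 3.793 4.588 -3.301
v 2.646 4.014 -3.332
v 3.643 4.51 -2.883
v 2.644 3.715 -2.995
v 3.64 4.21 -2.546
v 2.789 3.307 -2.867
v 3.786 3.803 -2.419
v 3.027 2.947 -2.999
v 4.024 3.443 -2.55
v 3.267 2.772 -3.339
v 4.264 3.268 -2.89
v 3.417 2.85 -3.757
v 4.414 3.346 -3.308
f 2 1 4
f 2 4 3
f 4 1 5
f 4 5 3
f 5 1 6
f 5 6 3
f 6 1 7
f 6 7 3
f 7 1 8
f 7 8 3
f 8 1 9
f 8 9 3
f 9 1 10
f 9 10 3
f 10 1 11
f 10 11 3
f 11 1 12
f 11 12 3
f 12 1 13
f 12 13 3
f 13 1 14
f 13 14 3
f 14 1 15
f 14 15 3
f 15 1 16
f 15 16 3
f 16 1 17
f 16 17 3
f 17 1 2
f 17 2 3
f 18 29 23
f 18 23 19
f 18 19 25
f 18 25 28
f 18 28 29
f 19 23 27
f 23 29 22
f 29 28 20
f 28 25 24
f 25 19 26
f 21 27 22
f 21 22 20
f 21 20 24
f 21 24 26
f 21 26 27
f 22 27 23
f 20 22 29
f 24 20 28
f 26 24 25
f 27 26 19
f 31 30 33
f 31 33 32
f 33 30 34
f 33 34 32
f 34 30 35
f 34 35 32
f 35 30 36
f 35 36 32
f 36 30 37
f 36 37 32
f 37 30 38
f 37 38 32
f 38 30 39
f 38 39 32
f 39 30 40
f 39 40 32
f 40 30 41
f 40 41 32
f 41 30 42
f 41 42 32
f 42 30 43
f 42 43 32
f 43 30 44
f 43 44 32
f 44 30 31
f 44 31 32
f 46 45 49
f 46 49 47
f 47 49 50
f 47 50 48
f 49 45 51
f 49 51 50
f 50 51 52
f 50 52 48
f 51 45 53
f 51 53 52
f 52 53 54
f 52 54 48
f 53 45 55
f 53 55 54
f 54 55 56
f 54 56 48
f 55 45 57
f 55 57 56
f 56 57 58
f 56 58 48
f 57 45 59
f 57 59 58
f 58 59 60
f 58 60 48
f 59 45 61
f 59 61 60
f 60 61 62
f 60 62 48
f 61 45 63
f 61 63 62
f 62 63 64
f 62 64 48
f 63 45 65
f 63 65 64
f 64 65 66
f 64 66 48
f 65 45 46
f 65 46 66
f 66 46 47
f 66 47 48

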